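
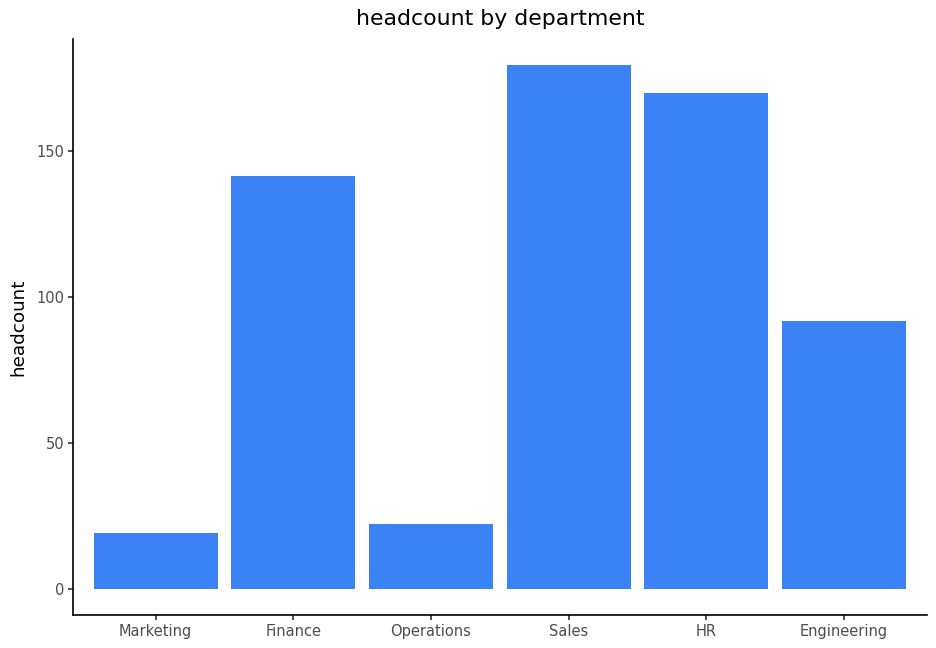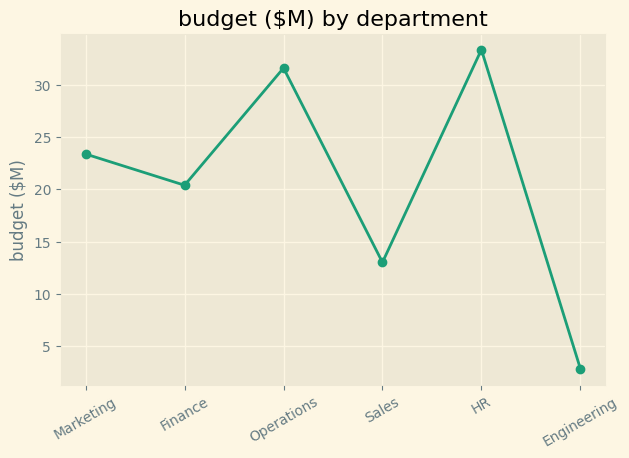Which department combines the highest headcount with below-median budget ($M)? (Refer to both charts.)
Sales

Chart 2 median budget ($M) ≈ 20; below-median departments: Finance, Sales, Engineering. Among those, Sales has the highest headcount (≈ 180).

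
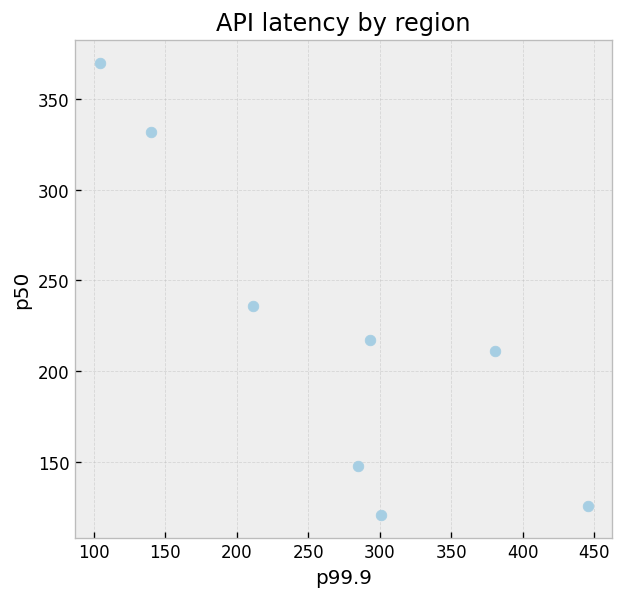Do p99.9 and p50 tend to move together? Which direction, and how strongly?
Points are negatively correlated; strong (|r| ≈ 0.8).

negative, strong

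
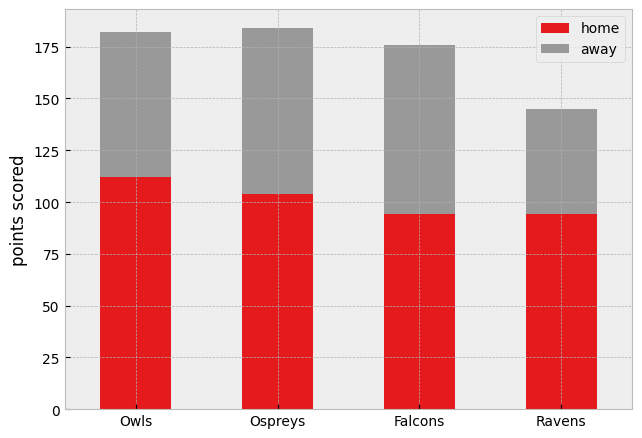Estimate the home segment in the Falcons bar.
≈ 100

home top ≈ 100, bottom ≈ 0; segment ≈ 100.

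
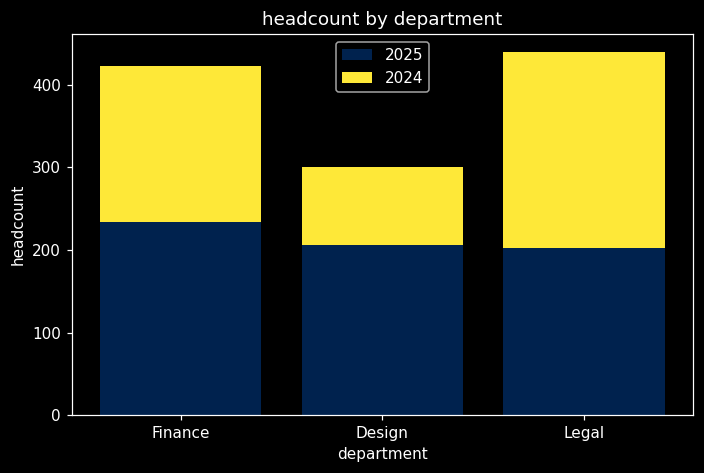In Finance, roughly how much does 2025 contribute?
2025 top ≈ 250, bottom ≈ 0; segment ≈ 250.

≈ 250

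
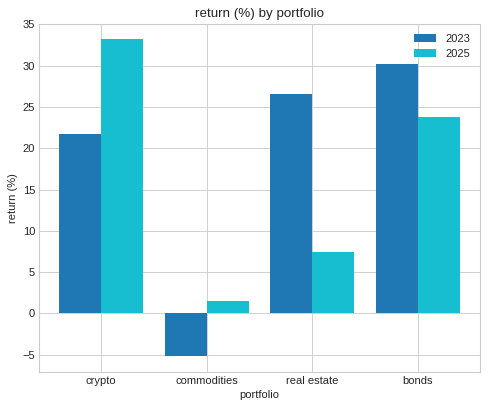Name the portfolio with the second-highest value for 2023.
Top 3 for 2023: bonds ≈ 30, real estate ≈ 25, crypto ≈ 20.

real estate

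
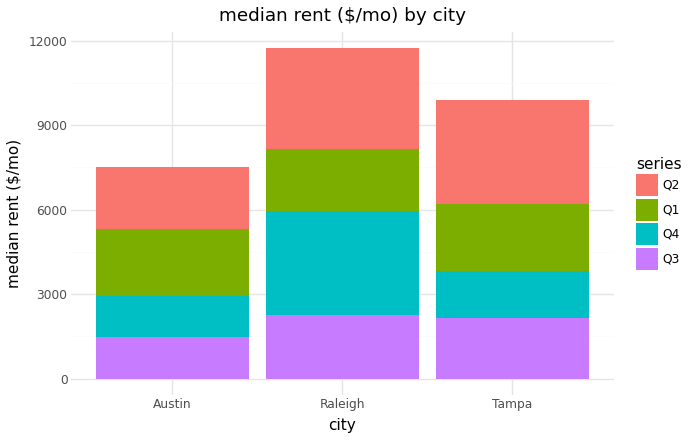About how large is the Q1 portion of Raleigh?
Q1 top ≈ 8000, bottom ≈ 6000; segment ≈ 2000.

≈ 2000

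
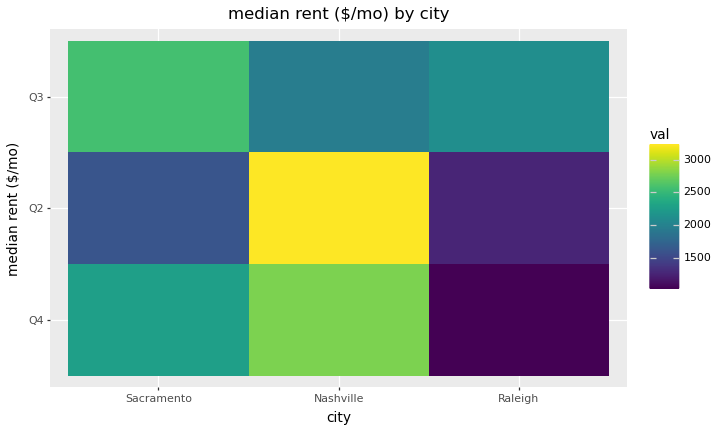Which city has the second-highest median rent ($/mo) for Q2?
Sacramento

Top 3 for Q2: Nashville ≈ 3200, Sacramento ≈ 1600, Raleigh ≈ 1200.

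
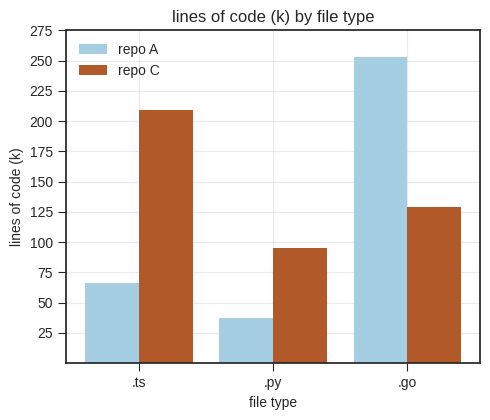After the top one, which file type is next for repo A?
.ts

Top 3 for repo A: .go ≈ 250, .ts ≈ 75, .py ≈ 50.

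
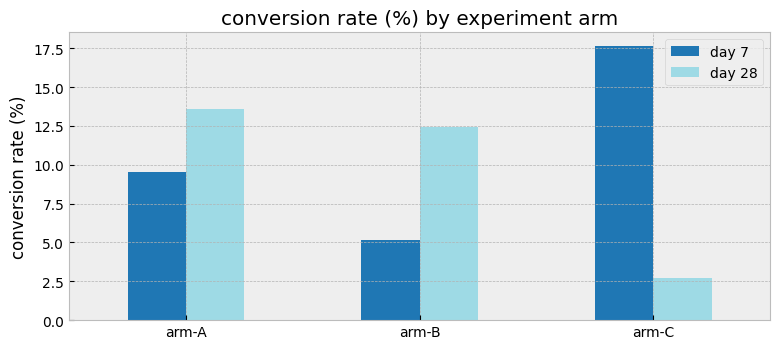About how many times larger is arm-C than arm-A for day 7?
≈ 1.8×

arm-C ≈ 18, arm-A ≈ 10; 18/10 ≈ 1.8.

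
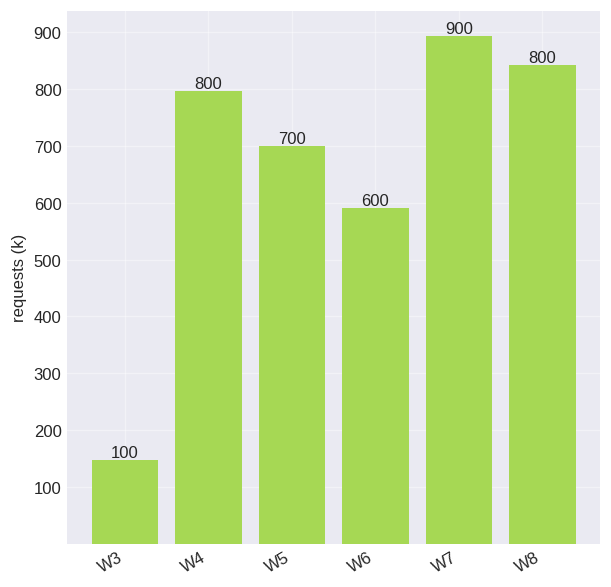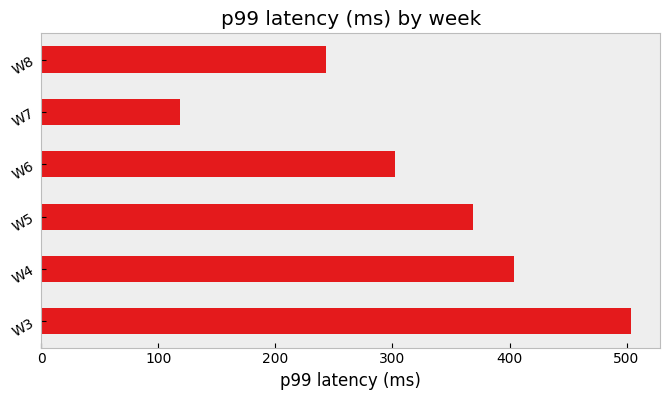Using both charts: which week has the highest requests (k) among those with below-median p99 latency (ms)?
Chart 2 median p99 latency (ms) ≈ 350; below-median weeks: W6, W7, W8. Among those, W7 has the highest requests (k) (≈ 900).

W7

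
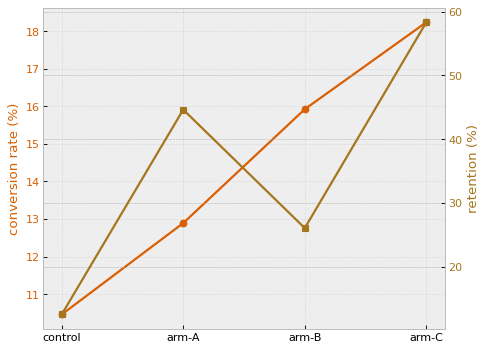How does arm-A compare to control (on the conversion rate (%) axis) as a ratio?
arm-A ≈ 13, control ≈ 10; 13/10 ≈ 1.3.

≈ 1.3×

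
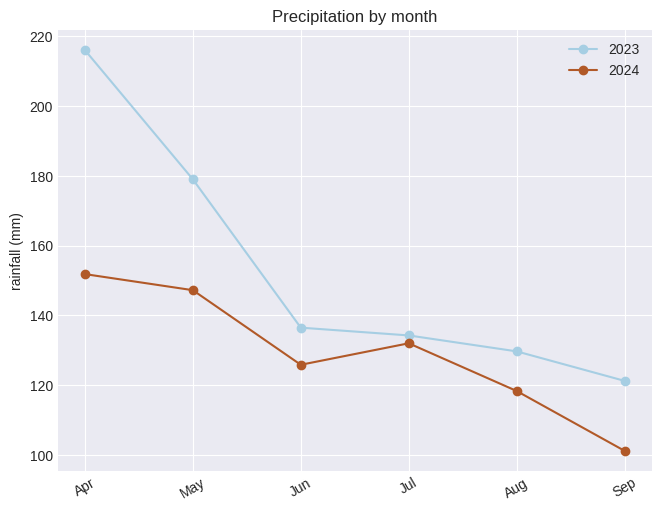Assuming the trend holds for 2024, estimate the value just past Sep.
≈ 85

Last three: 130, 120, 100 → slope ≈ -15/step → next ≈ 85.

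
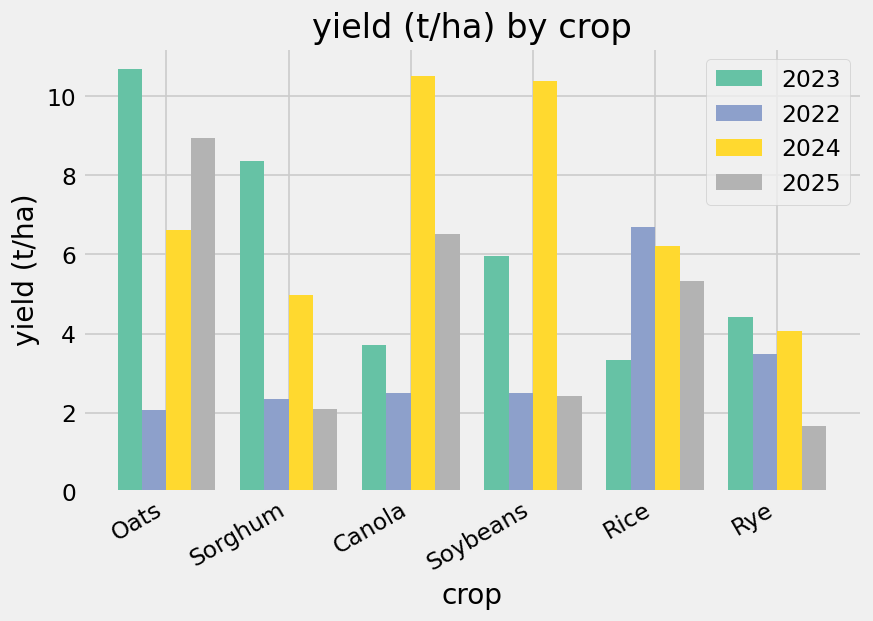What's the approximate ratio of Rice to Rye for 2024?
≈ 1.5×

Rice ≈ 6, Rye ≈ 4; 6/4 ≈ 1.5.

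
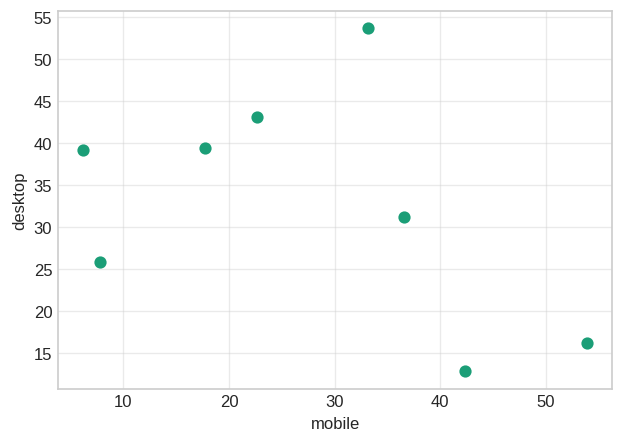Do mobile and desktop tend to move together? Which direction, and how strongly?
negative, moderate

Points are negatively correlated; moderate (|r| ≈ 0.5).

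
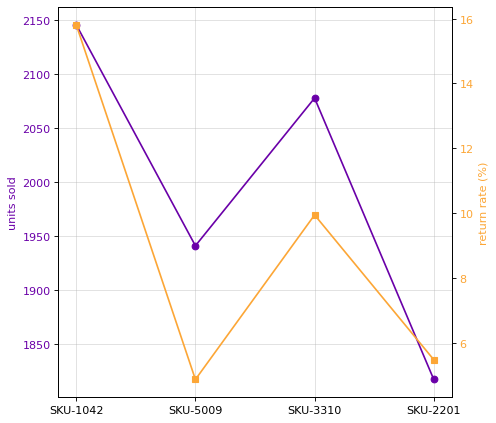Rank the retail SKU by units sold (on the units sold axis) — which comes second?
SKU-3310

Top 3 (on the units sold axis): SKU-1042 ≈ 2150, SKU-3310 ≈ 2100, SKU-5009 ≈ 1950.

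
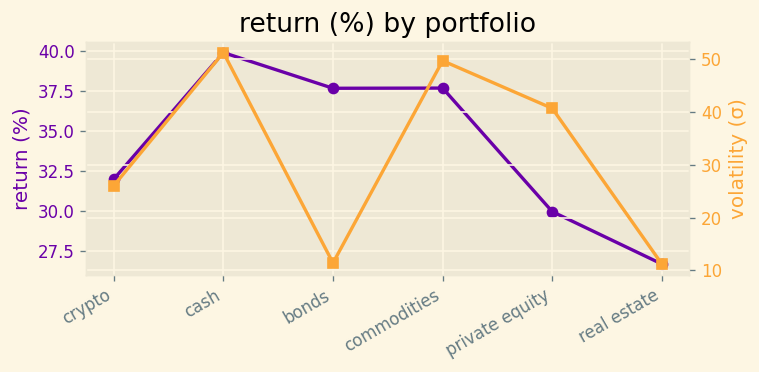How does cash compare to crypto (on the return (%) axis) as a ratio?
≈ 1.25×

cash ≈ 40, crypto ≈ 32; 40/32 ≈ 1.25.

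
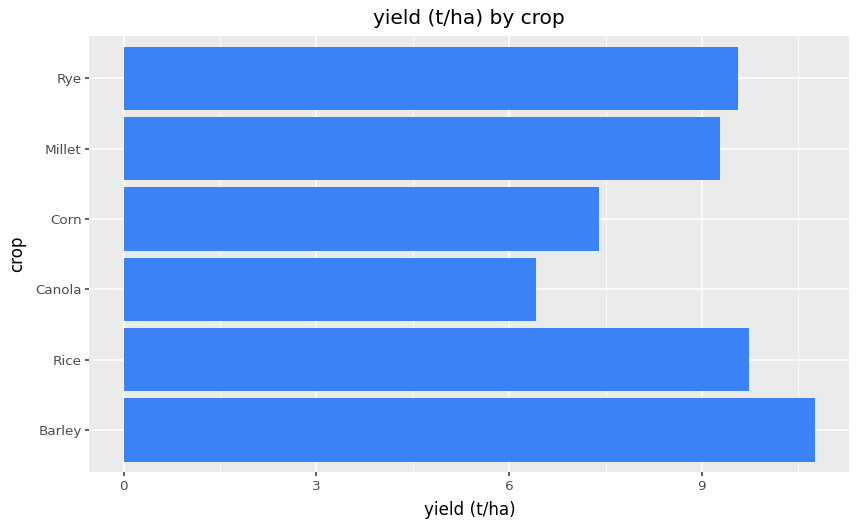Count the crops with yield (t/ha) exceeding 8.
Above 8: Barley, Rice, Millet, Rye.

4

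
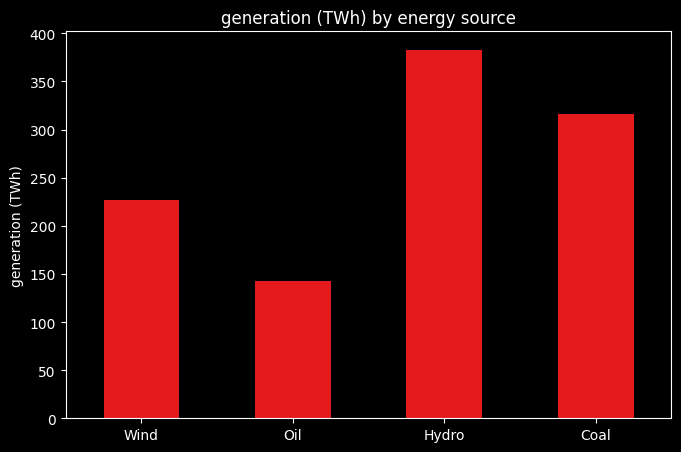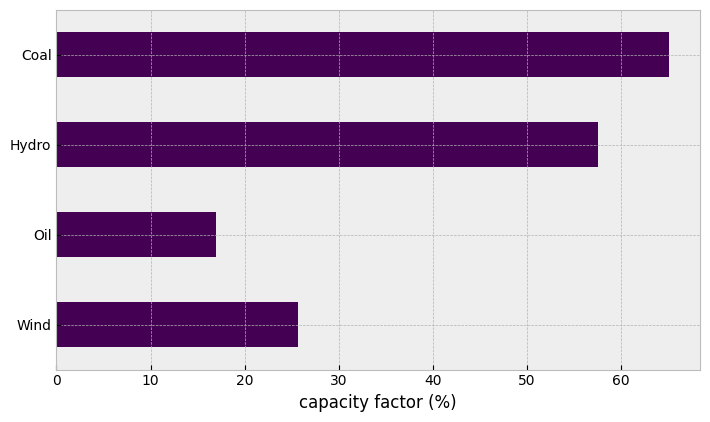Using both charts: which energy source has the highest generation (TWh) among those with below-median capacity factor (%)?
Wind

Chart 2 median capacity factor (%) ≈ 40; below-median energy sources: Wind, Oil. Among those, Wind has the highest generation (TWh) (≈ 250).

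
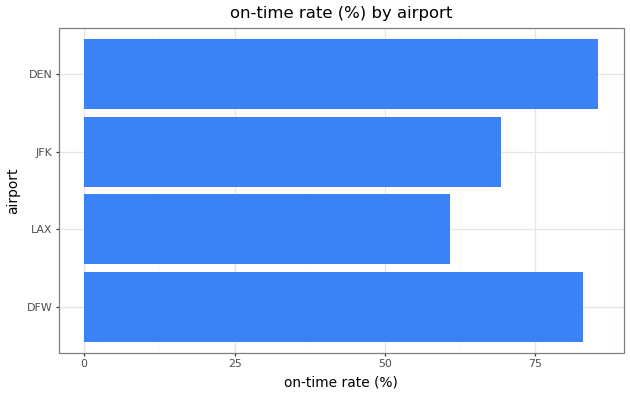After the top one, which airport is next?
Top 3: DEN ≈ 90, DFW ≈ 80, JFK ≈ 70.

DFW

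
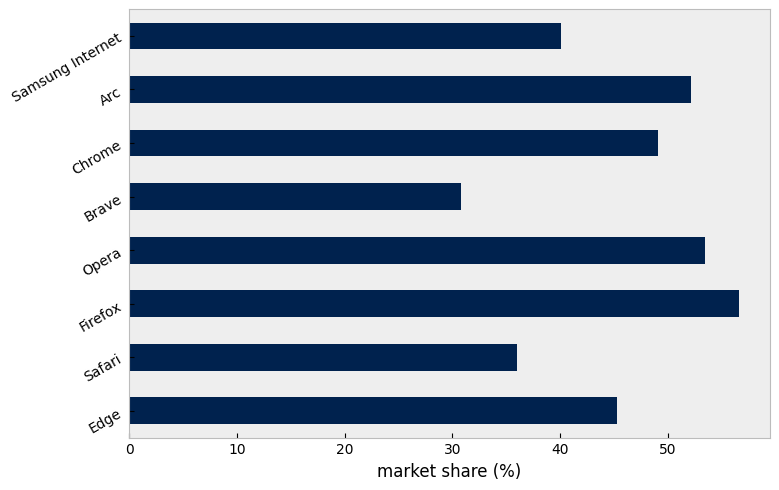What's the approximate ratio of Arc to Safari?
Arc ≈ 50, Safari ≈ 35; 50/35 ≈ 1.43.

≈ 1.43×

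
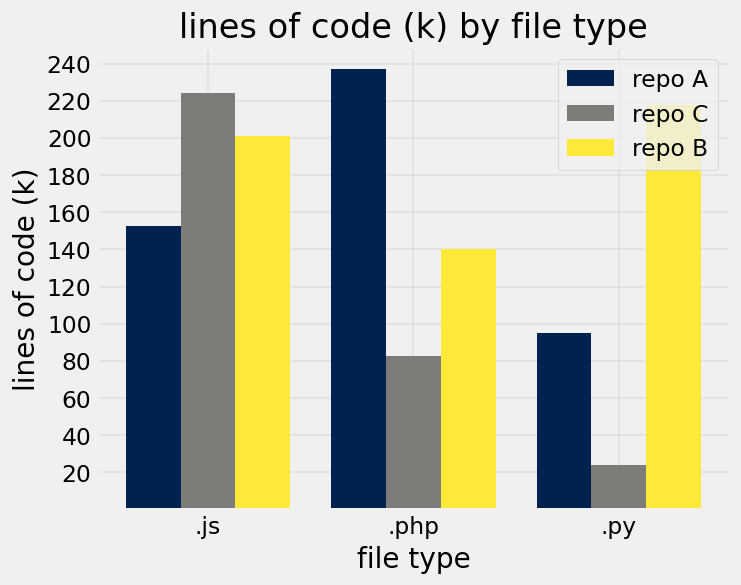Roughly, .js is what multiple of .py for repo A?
.js ≈ 160, .py ≈ 100; 160/100 ≈ 1.6.

≈ 1.6×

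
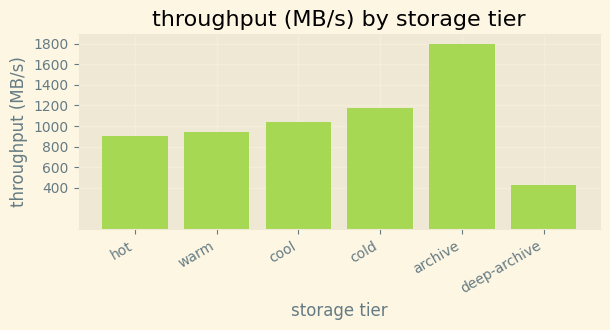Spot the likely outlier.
archive ≈ 1800; the rest sit between ≈ 400 and ≈ 1200.

archive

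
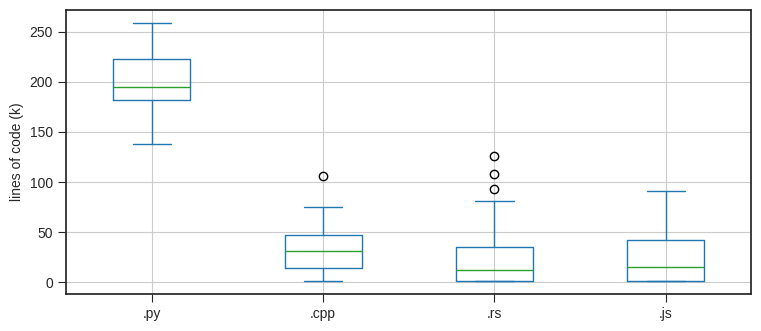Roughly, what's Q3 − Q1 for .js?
Q3 ≈ 40, Q1 ≈ 0; IQR ≈ 40.

≈ 40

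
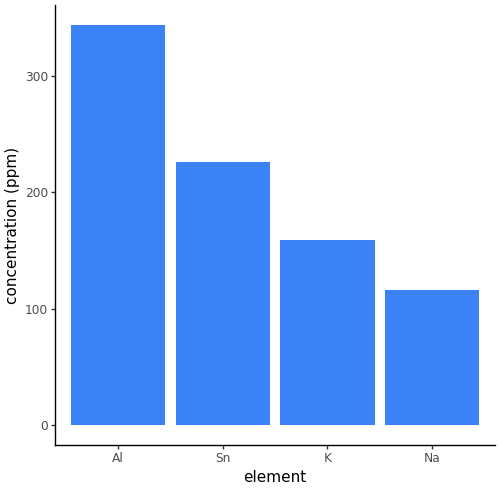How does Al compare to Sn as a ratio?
Al ≈ 350, Sn ≈ 250; 350/250 ≈ 1.4.

≈ 1.4×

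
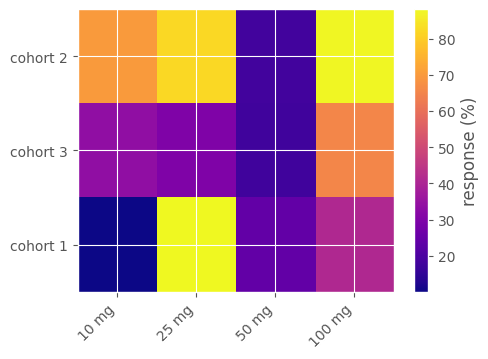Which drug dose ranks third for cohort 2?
10 mg

Top 4 for cohort 2: 100 mg ≈ 90, 25 mg ≈ 80, 10 mg ≈ 70, 50 mg ≈ 20.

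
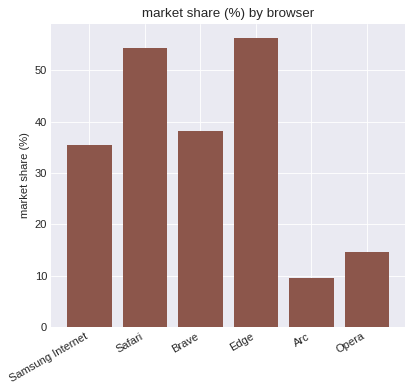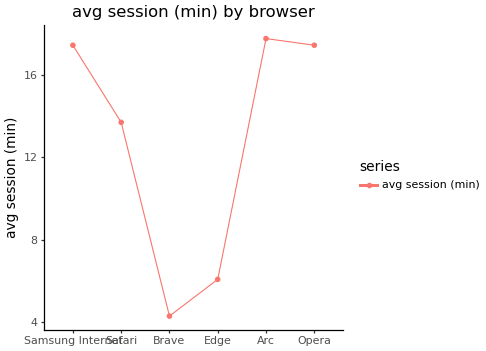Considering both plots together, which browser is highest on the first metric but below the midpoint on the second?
Edge

Chart 2 median avg session (min) ≈ 16; below-median browsers: Safari, Brave, Edge. Among those, Edge has the highest market share (%) (≈ 60).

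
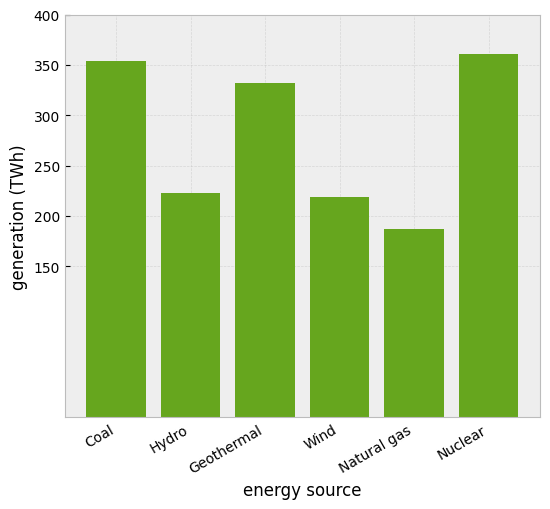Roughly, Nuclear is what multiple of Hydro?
≈ 1.75×

Nuclear ≈ 350, Hydro ≈ 200; 350/200 ≈ 1.75.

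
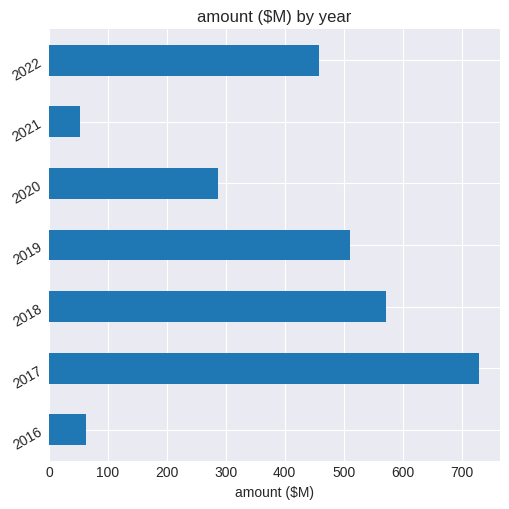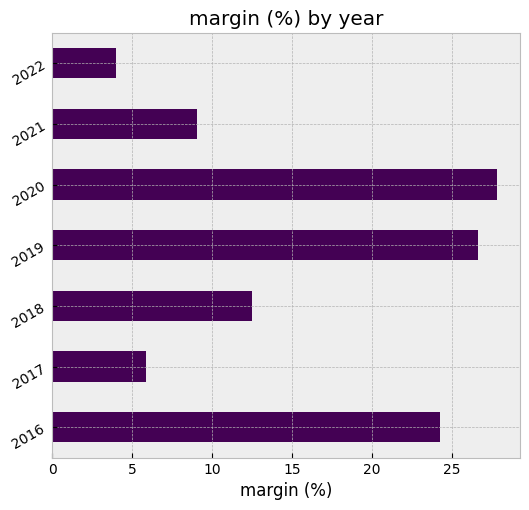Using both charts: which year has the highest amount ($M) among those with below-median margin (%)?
Chart 2 median margin (%) ≈ 15; below-median years: 2017, 2021, 2022. Among those, 2017 has the highest amount ($M) (≈ 700).

2017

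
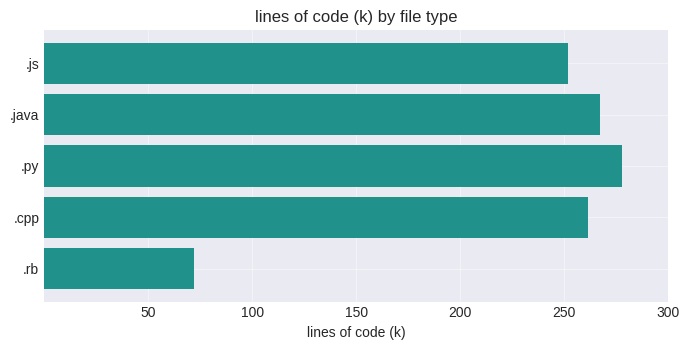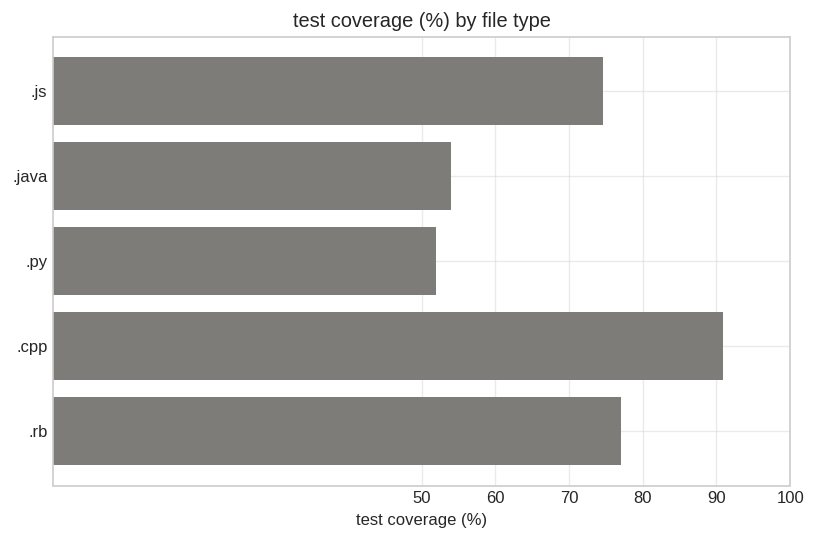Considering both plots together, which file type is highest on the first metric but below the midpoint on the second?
.py

Chart 2 median test coverage (%) ≈ 70; below-median file types: .java, .py. Among those, .py has the highest lines of code (k) (≈ 300).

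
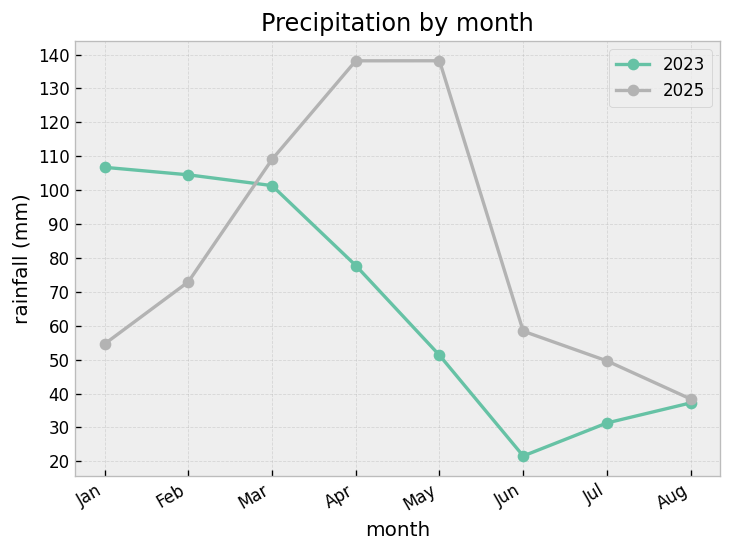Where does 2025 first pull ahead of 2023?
Mar

Feb: 2025 ≈ 70 vs 2023 ≈ 100 (not yet); Mar: 2025 ≈ 110 vs 2023 ≈ 100 (first crossover).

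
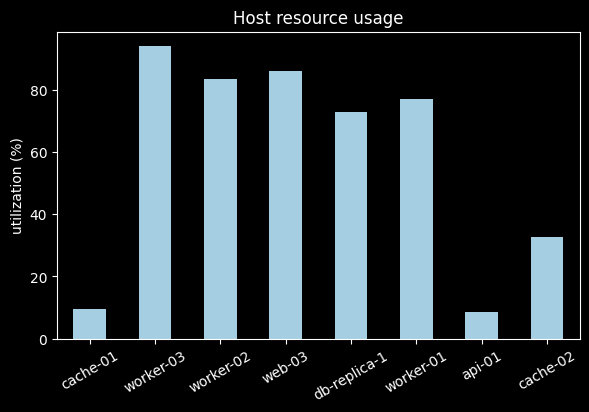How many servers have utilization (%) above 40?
5

Above 40: worker-03, worker-02, web-03, db-replica-1, worker-01.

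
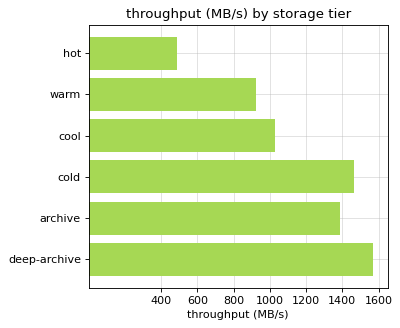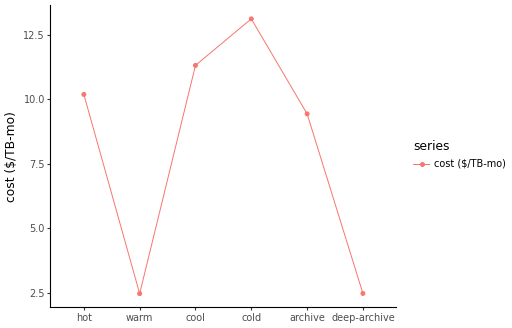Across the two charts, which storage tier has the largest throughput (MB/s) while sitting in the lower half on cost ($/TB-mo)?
deep-archive

Chart 2 median cost ($/TB-mo) ≈ 10; below-median storage tiers: warm, archive, deep-archive. Among those, deep-archive has the highest throughput (MB/s) (≈ 1600).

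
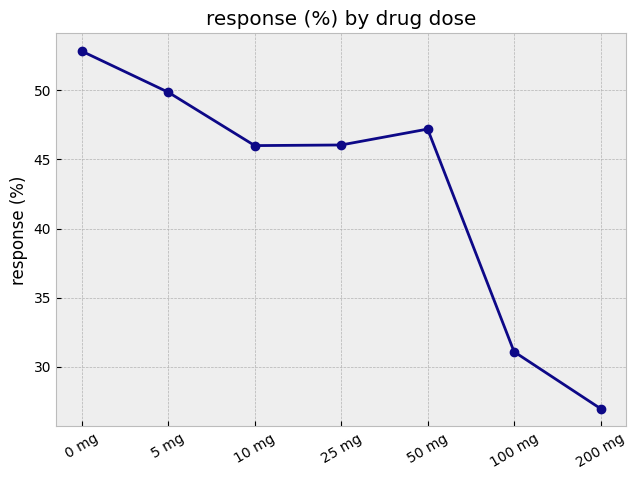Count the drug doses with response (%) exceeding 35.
5

Above 35: 0 mg, 5 mg, 10 mg, 25 mg, 50 mg.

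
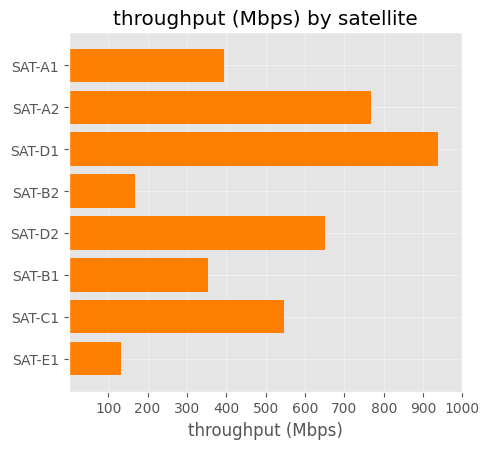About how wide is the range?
Max SAT-D1 ≈ 900, min SAT-E1 ≈ 100; range ≈ 800.

≈ 800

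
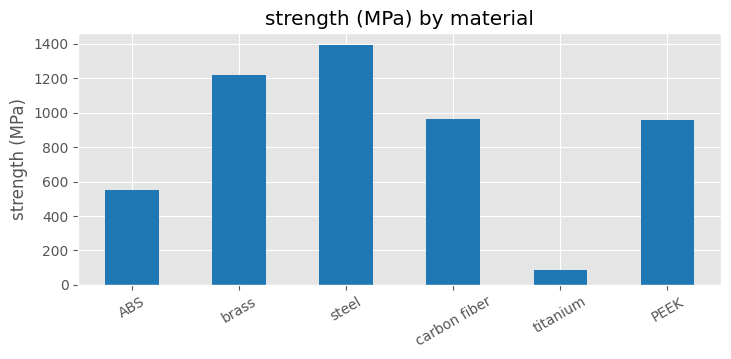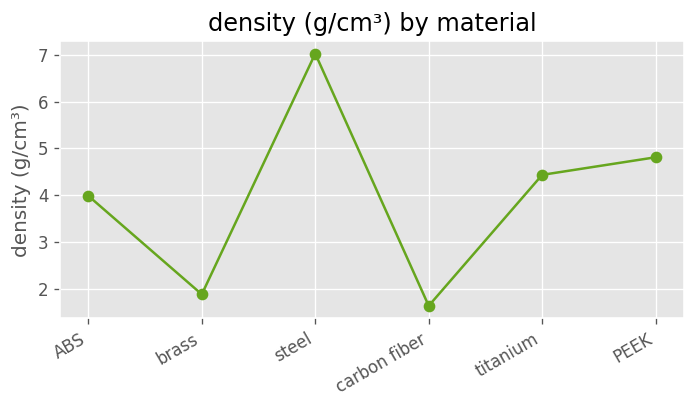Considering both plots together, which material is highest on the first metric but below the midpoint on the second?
Chart 2 median density (g/cm³) ≈ 4; below-median materials: ABS, brass, carbon fiber. Among those, brass has the highest strength (MPa) (≈ 1200).

brass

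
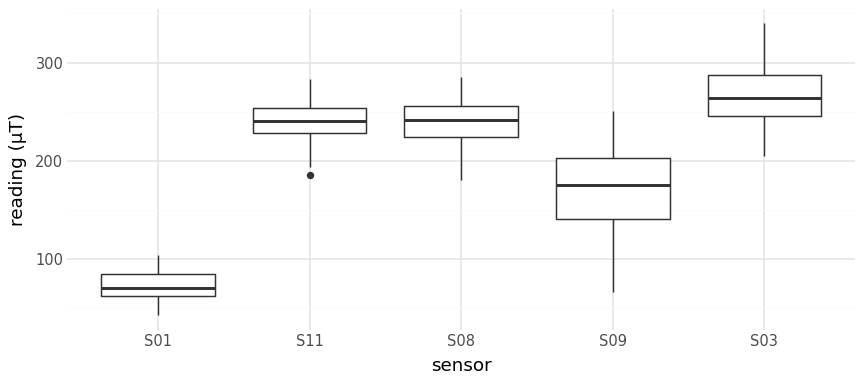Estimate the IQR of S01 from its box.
Q3 ≈ 80, Q1 ≈ 60; IQR ≈ 20.

≈ 20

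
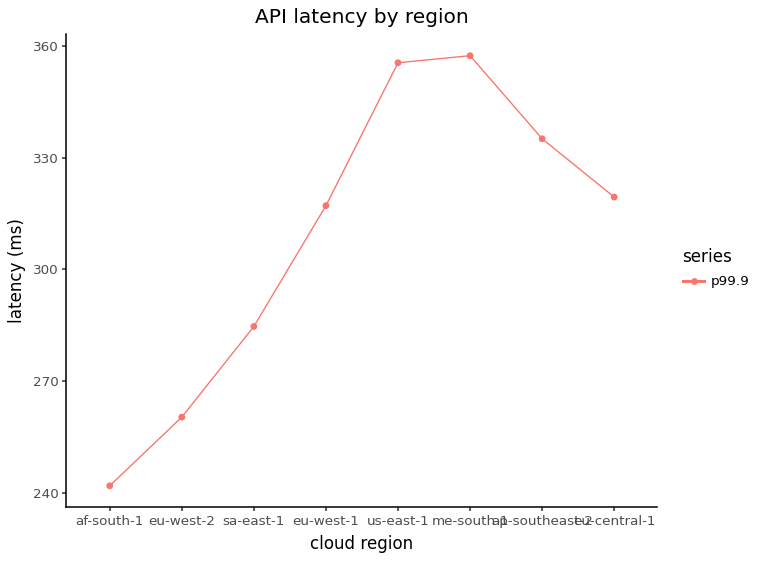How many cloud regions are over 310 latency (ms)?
5

Above 310: eu-west-1, us-east-1, me-south-1, ap-southeast-2, eu-central-1.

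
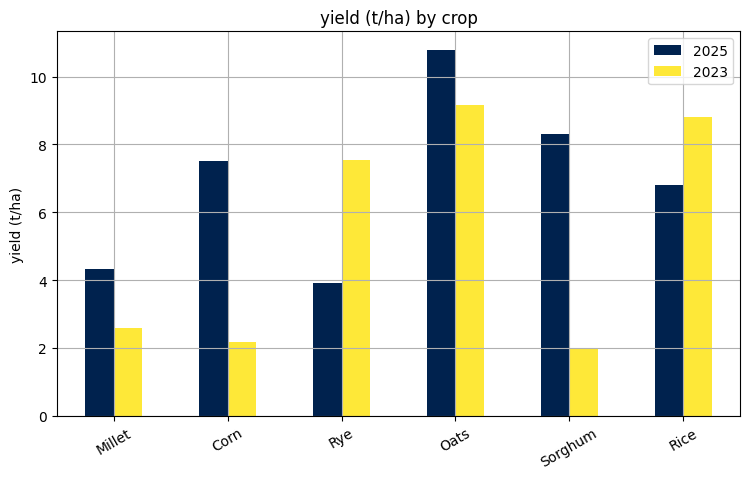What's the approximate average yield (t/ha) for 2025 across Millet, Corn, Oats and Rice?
≈ 8

(4 + 8 + 11 + 7) / 4 ≈ 8.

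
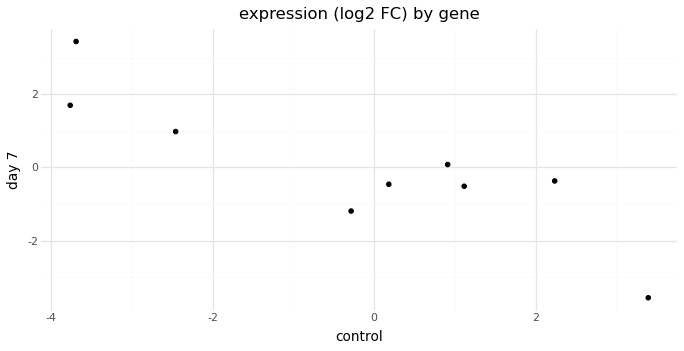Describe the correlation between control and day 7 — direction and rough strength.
Points are negatively correlated; strong (|r| ≈ 0.9).

negative, strong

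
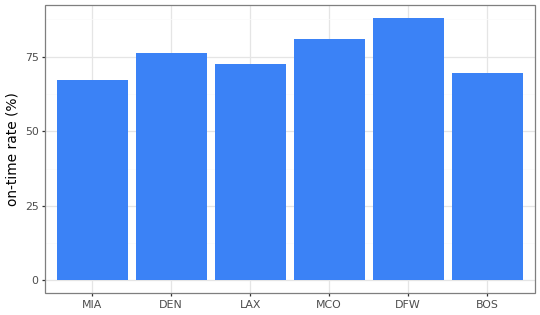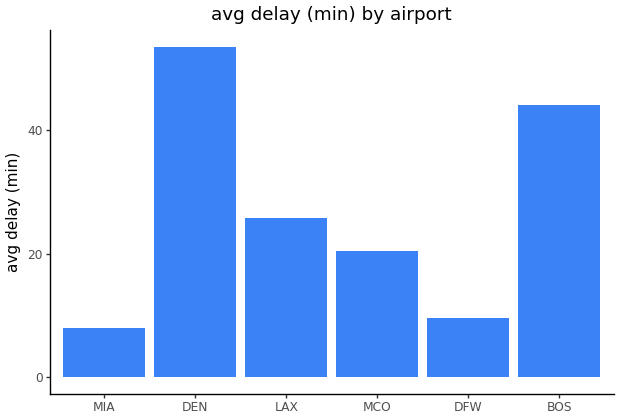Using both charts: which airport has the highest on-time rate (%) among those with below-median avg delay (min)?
DFW

Chart 2 median avg delay (min) ≈ 25; below-median airports: MIA, MCO, DFW. Among those, DFW has the highest on-time rate (%) (≈ 90).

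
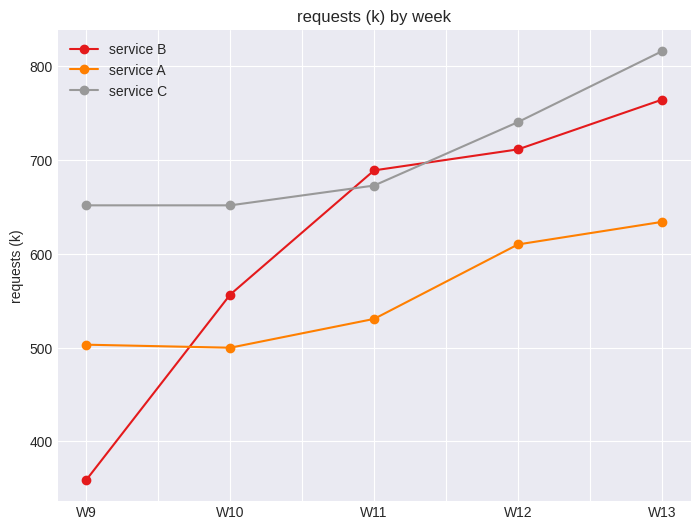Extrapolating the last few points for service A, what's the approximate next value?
≈ 700

Last three: 550, 600, 650 → slope ≈ 50/step → next ≈ 700.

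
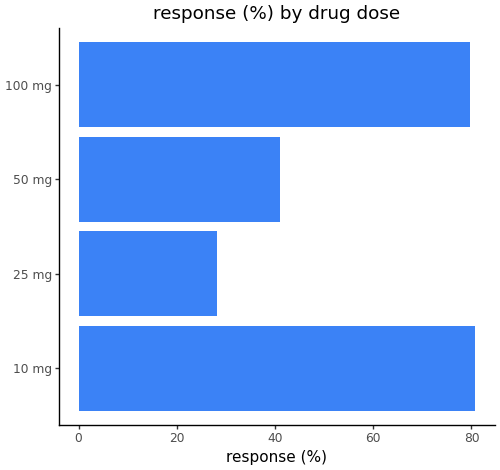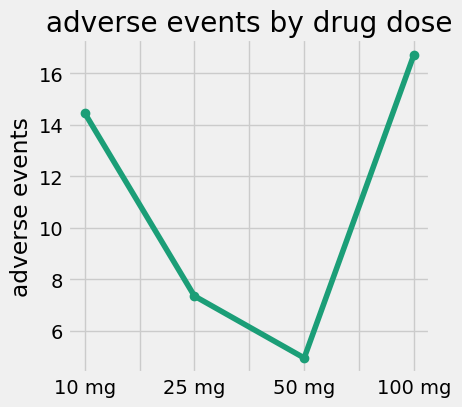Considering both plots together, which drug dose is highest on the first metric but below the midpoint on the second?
50 mg

Chart 2 median adverse events ≈ 10; below-median drug doses: 25 mg, 50 mg. Among those, 50 mg has the highest response (%) (≈ 40).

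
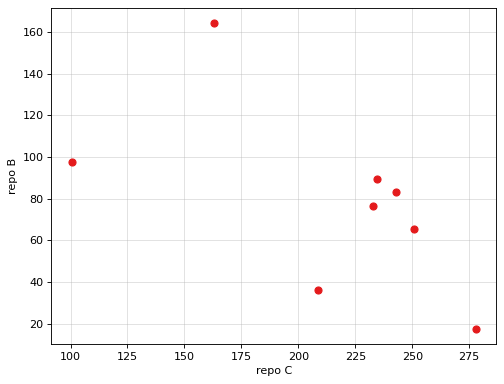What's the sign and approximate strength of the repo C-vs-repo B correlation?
Points are negatively correlated; moderate (|r| ≈ 0.6).

negative, moderate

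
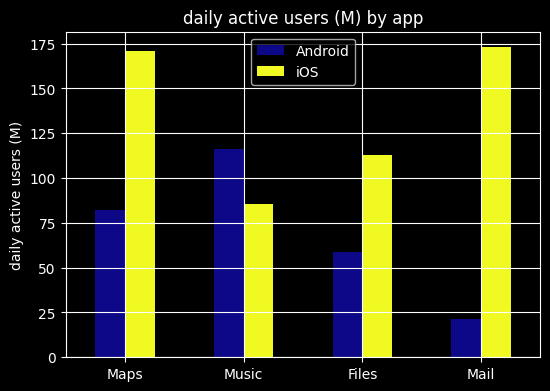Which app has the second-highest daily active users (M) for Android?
Top 3 for Android: Music ≈ 120, Maps ≈ 80, Files ≈ 60.

Maps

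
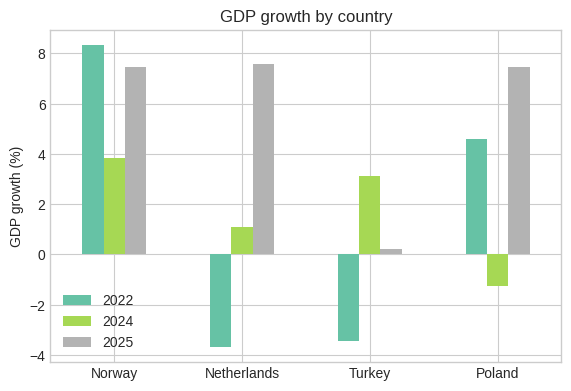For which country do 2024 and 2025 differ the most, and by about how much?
Poland: 2024 ≈ -2, 2025 ≈ 8 → gap ≈ 10. Next-largest (Netherlands) is only ≈ 6.

Poland, ≈ 10 %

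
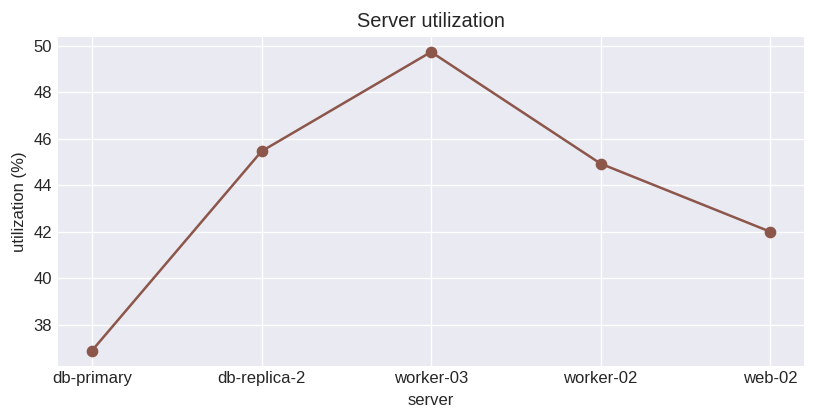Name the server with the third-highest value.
Top 4: worker-03 ≈ 50, db-replica-2 ≈ 46, worker-02 ≈ 44, web-02 ≈ 42.

worker-02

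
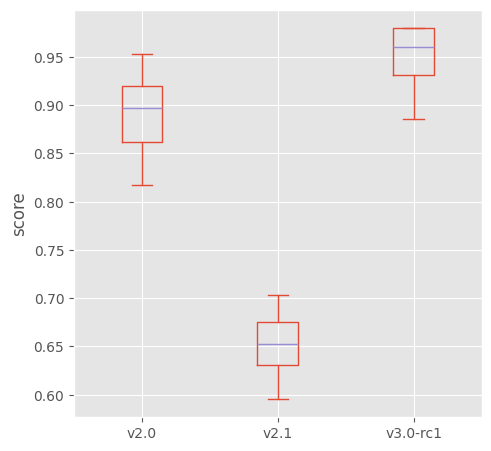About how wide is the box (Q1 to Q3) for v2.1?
≈ 0.05

Q3 ≈ 0.70, Q1 ≈ 0.65; IQR ≈ 0.05.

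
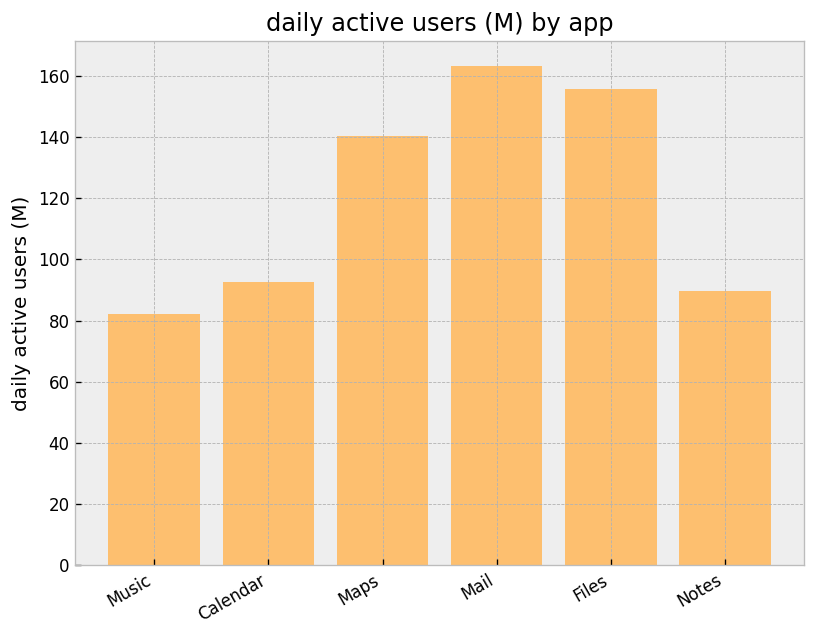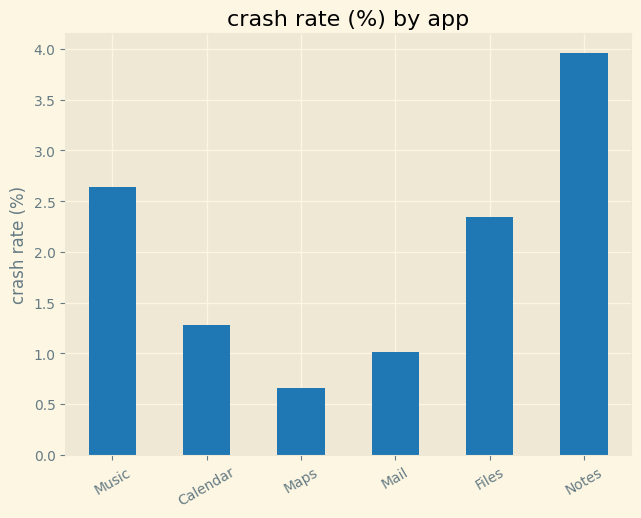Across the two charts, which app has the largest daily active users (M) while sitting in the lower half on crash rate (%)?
Mail

Chart 2 median crash rate (%) ≈ 2; below-median apps: Calendar, Maps, Mail. Among those, Mail has the highest daily active users (M) (≈ 160).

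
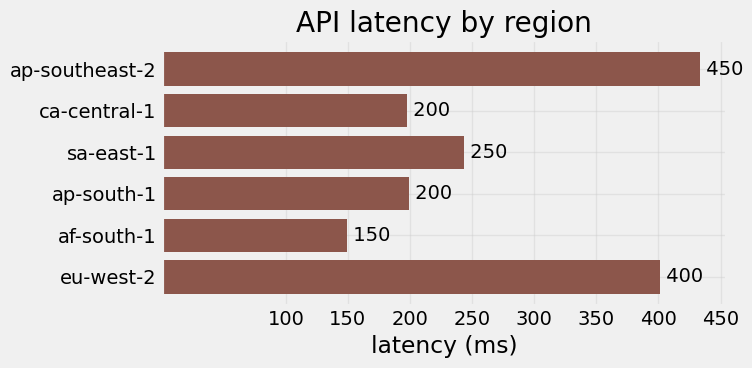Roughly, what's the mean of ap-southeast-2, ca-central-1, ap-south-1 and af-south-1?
≈ 250

(450 + 200 + 200 + 150) / 4 ≈ 250.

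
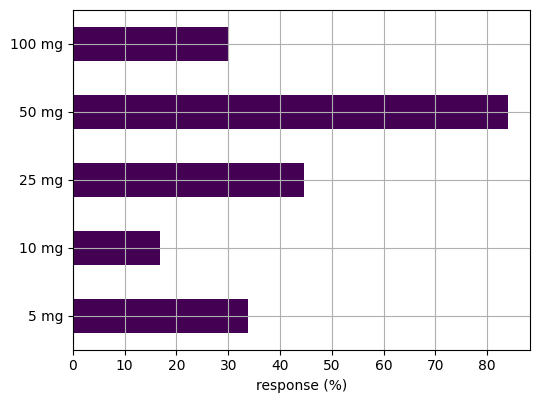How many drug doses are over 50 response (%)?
Above 50: 50 mg.

1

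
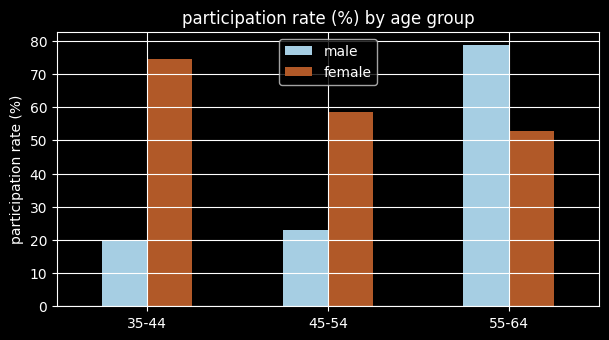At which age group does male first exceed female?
55-64

45-54: male ≈ 20 vs female ≈ 60 (not yet); 55-64: male ≈ 80 vs female ≈ 50 (first crossover).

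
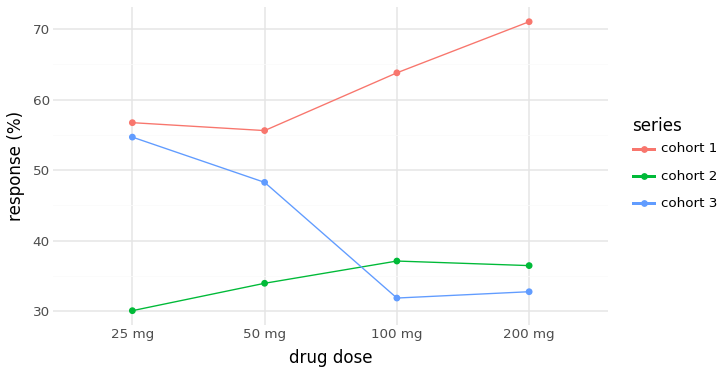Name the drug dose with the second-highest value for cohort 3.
Top 3 for cohort 3: 25 mg ≈ 55, 50 mg ≈ 50, 200 mg ≈ 35.

50 mg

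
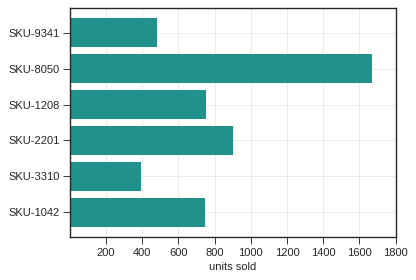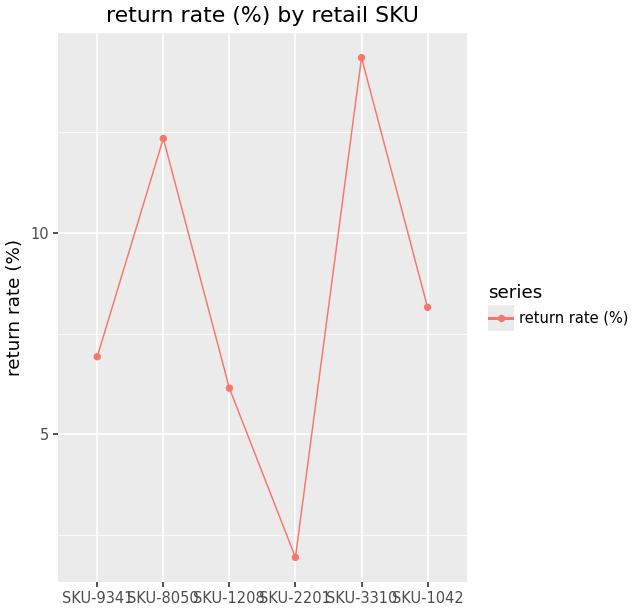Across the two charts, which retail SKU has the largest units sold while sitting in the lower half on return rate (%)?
SKU-2201

Chart 2 median return rate (%) ≈ 8; below-median retail SKUs: SKU-9341, SKU-1208, SKU-2201. Among those, SKU-2201 has the highest units sold (≈ 1000).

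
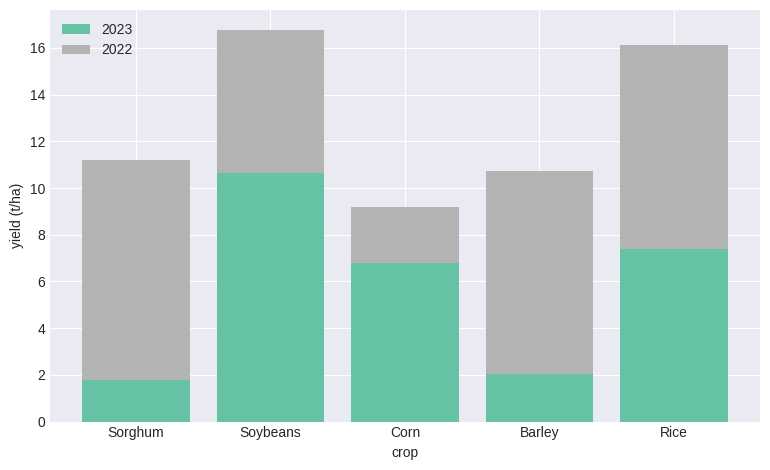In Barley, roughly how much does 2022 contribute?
2022 top ≈ 10, bottom ≈ 2; segment ≈ 8.

≈ 8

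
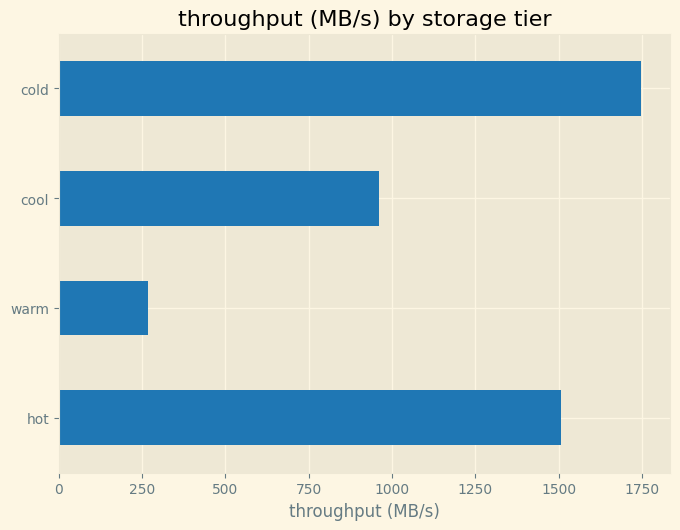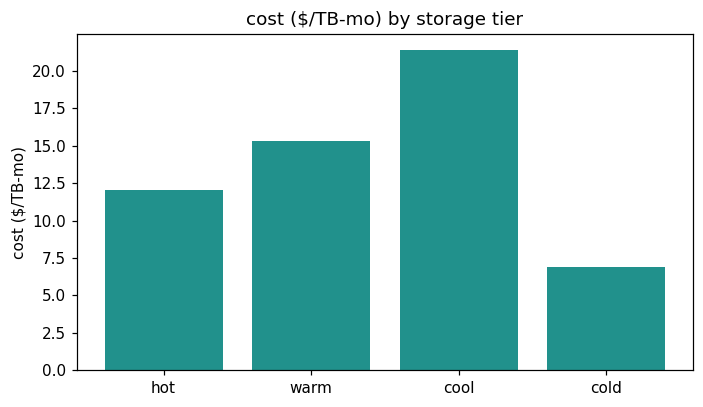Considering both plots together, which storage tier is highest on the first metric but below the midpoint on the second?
Chart 2 median cost ($/TB-mo) ≈ 14; below-median storage tiers: hot, cold. Among those, cold has the highest throughput (MB/s) (≈ 1800).

cold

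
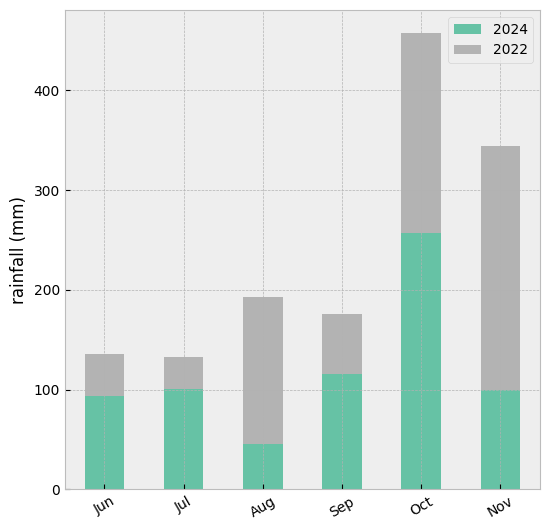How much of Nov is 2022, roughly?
≈ 250

2022 top ≈ 350, bottom ≈ 100; segment ≈ 250.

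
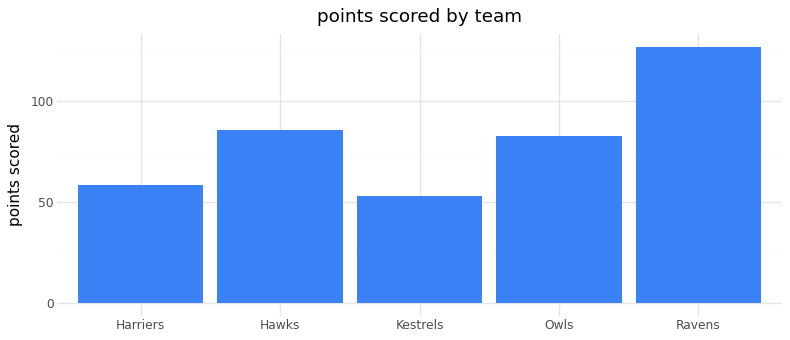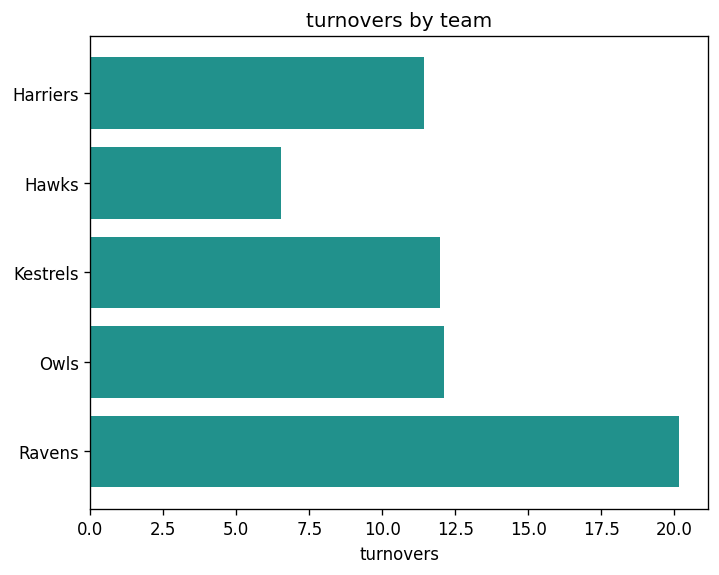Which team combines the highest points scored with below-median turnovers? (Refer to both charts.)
Chart 2 median turnovers ≈ 12; below-median teams: Harriers, Hawks. Among those, Hawks has the highest points scored (≈ 80).

Hawks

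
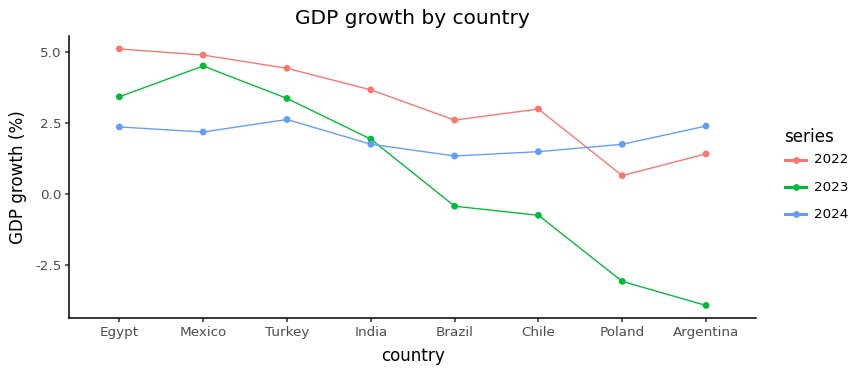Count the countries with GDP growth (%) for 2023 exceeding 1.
Above 1: Egypt, Mexico, Turkey, India.

4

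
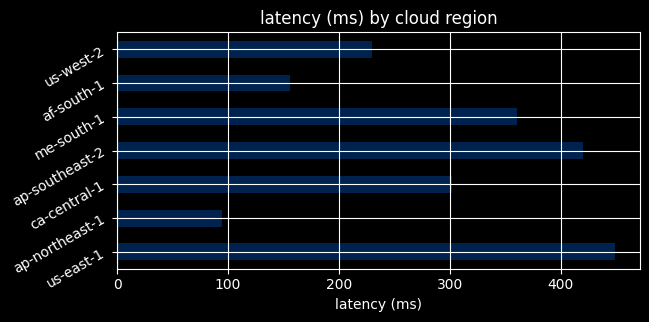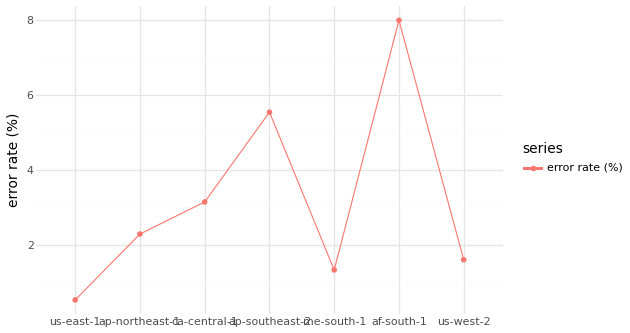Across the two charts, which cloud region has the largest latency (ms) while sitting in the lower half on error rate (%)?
us-east-1

Chart 2 median error rate (%) ≈ 2; below-median cloud regions: us-east-1, me-south-1, us-west-2. Among those, us-east-1 has the highest latency (ms) (≈ 450).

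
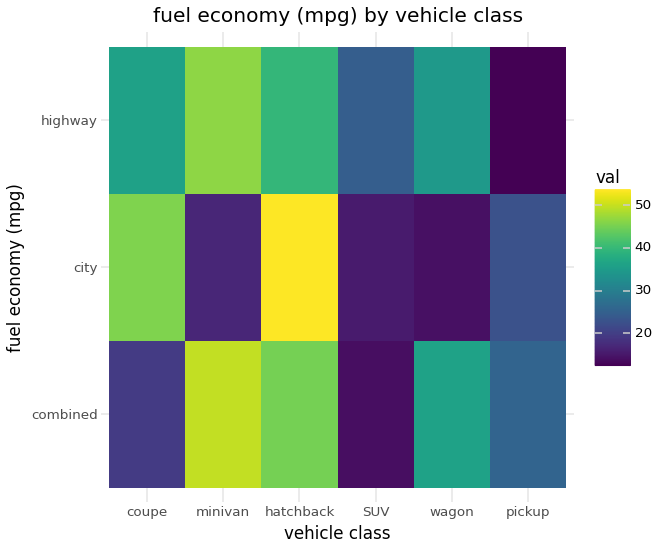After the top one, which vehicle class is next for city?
coupe

Top 3 for city: hatchback ≈ 55, coupe ≈ 45, pickup ≈ 25.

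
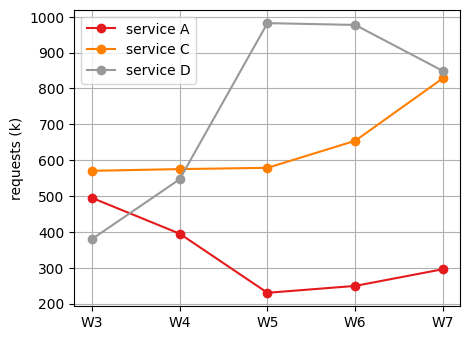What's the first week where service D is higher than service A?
W4

W3: service D ≈ 400 vs service A ≈ 500 (not yet); W4: service D ≈ 500 vs service A ≈ 400 (first crossover).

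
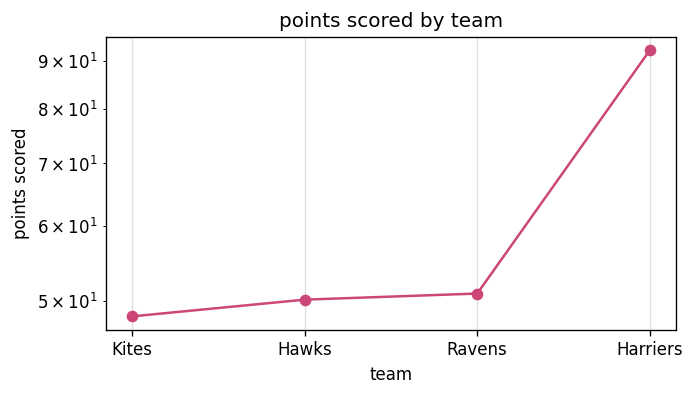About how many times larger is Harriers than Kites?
≈ 1.8×

Harriers ≈ 90, Kites ≈ 50; 90/50 ≈ 1.8.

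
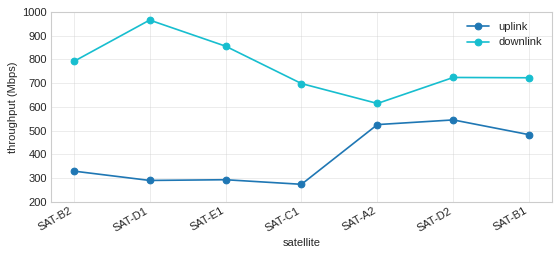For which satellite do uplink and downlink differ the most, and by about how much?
SAT-D1, ≈ 700 Mbps

SAT-D1: uplink ≈ 300, downlink ≈ 1000 → gap ≈ 700. Next-largest (SAT-E1) is only ≈ 600.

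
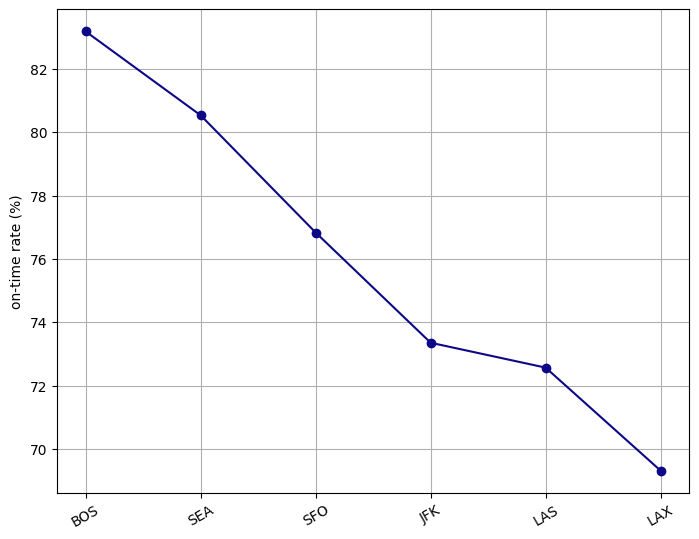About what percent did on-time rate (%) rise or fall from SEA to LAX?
≈ -12.5%

SEA ≈ 80, LAX ≈ 70; (70 − 80) / 80 ≈ -12.5%.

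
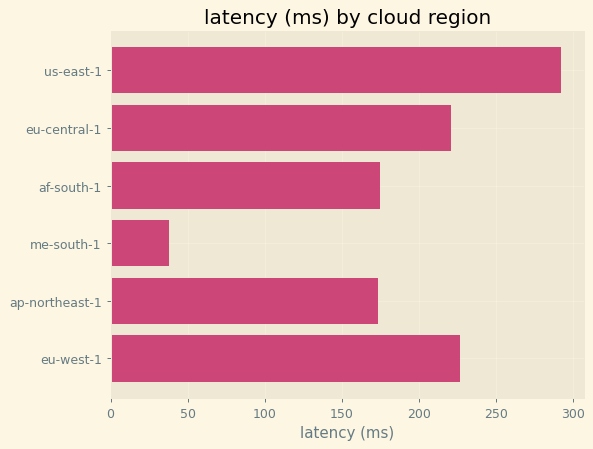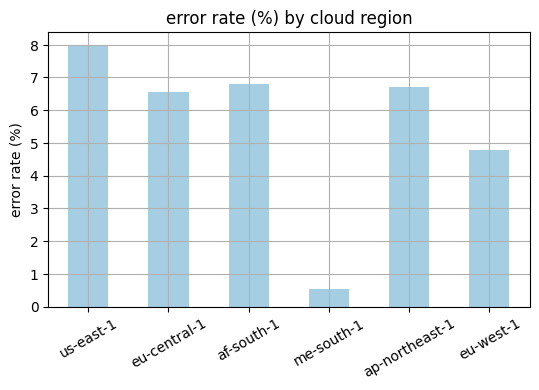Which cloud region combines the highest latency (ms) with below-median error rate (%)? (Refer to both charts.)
Chart 2 median error rate (%) ≈ 7; below-median cloud regions: eu-central-1, me-south-1, eu-west-1. Among those, eu-west-1 has the highest latency (ms) (≈ 250).

eu-west-1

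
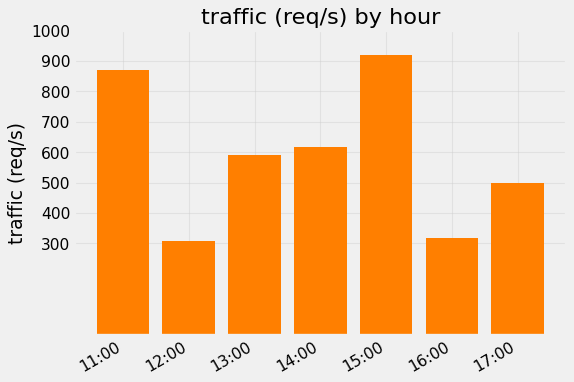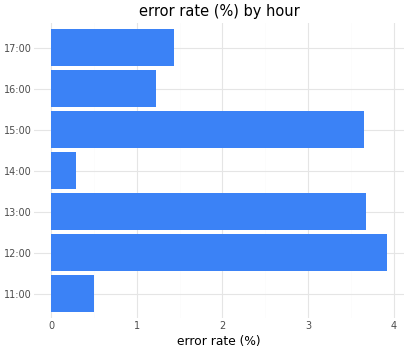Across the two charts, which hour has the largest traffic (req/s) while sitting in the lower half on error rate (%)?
Chart 2 median error rate (%) ≈ 1.5; below-median hours: 11:00, 14:00, 16:00. Among those, 11:00 has the highest traffic (req/s) (≈ 900).

11:00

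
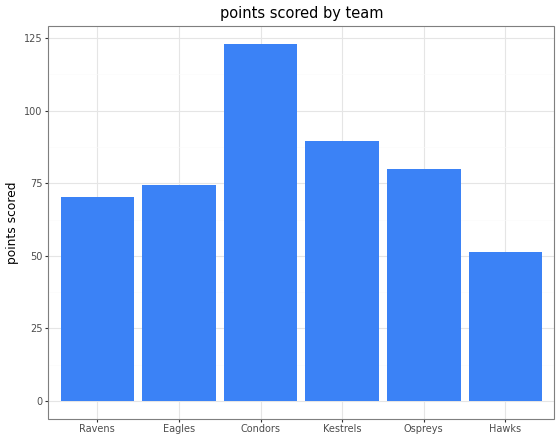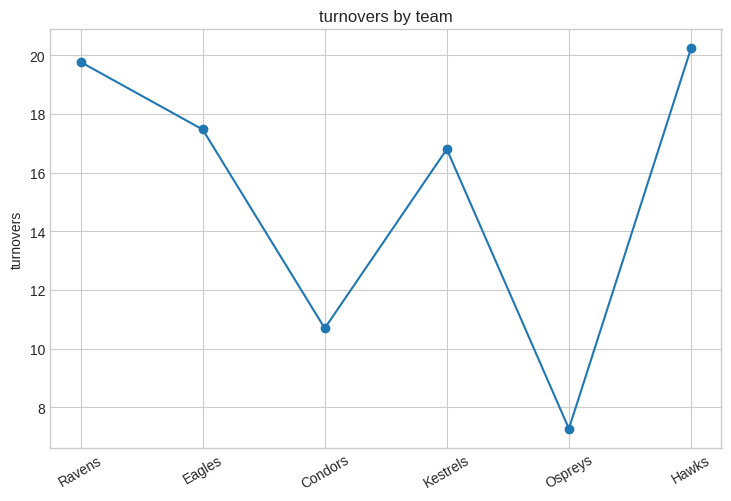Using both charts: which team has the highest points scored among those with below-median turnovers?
Condors

Chart 2 median turnovers ≈ 18; below-median teams: Condors, Kestrels, Ospreys. Among those, Condors has the highest points scored (≈ 120).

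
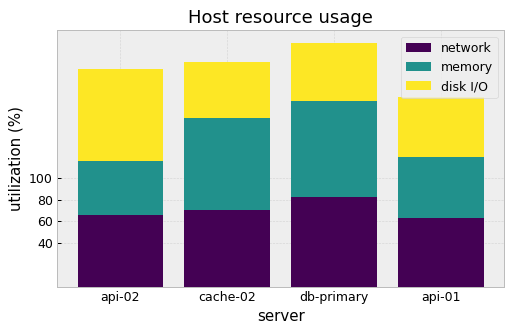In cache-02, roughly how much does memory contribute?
memory top ≈ 160, bottom ≈ 80; segment ≈ 80.

≈ 80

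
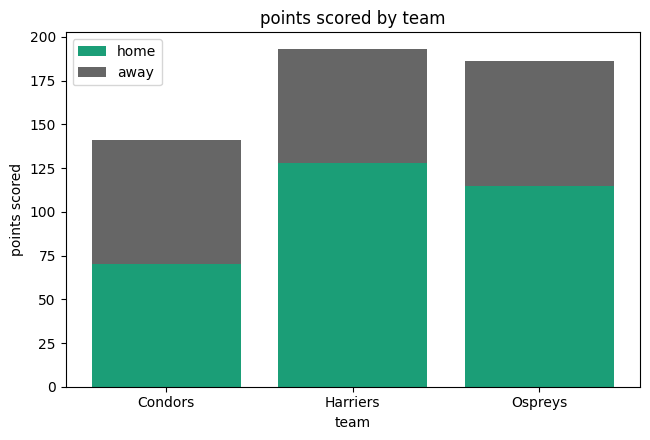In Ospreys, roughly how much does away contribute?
away top ≈ 180, bottom ≈ 120; segment ≈ 60.

≈ 60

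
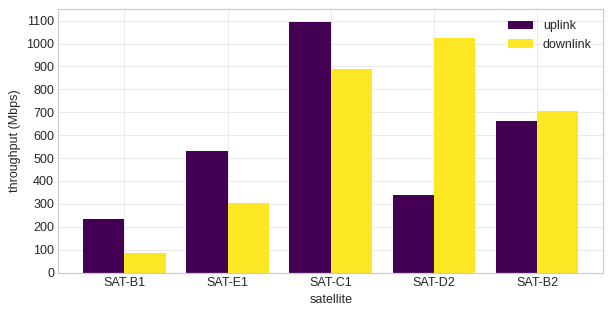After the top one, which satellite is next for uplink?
Top 3 for uplink: SAT-C1 ≈ 1100, SAT-B2 ≈ 700, SAT-E1 ≈ 500.

SAT-B2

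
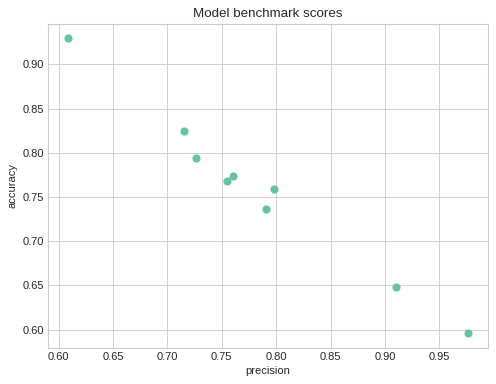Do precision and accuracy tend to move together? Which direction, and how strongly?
negative, strong

Points are negatively correlated; strong (|r| ≈ 1.0).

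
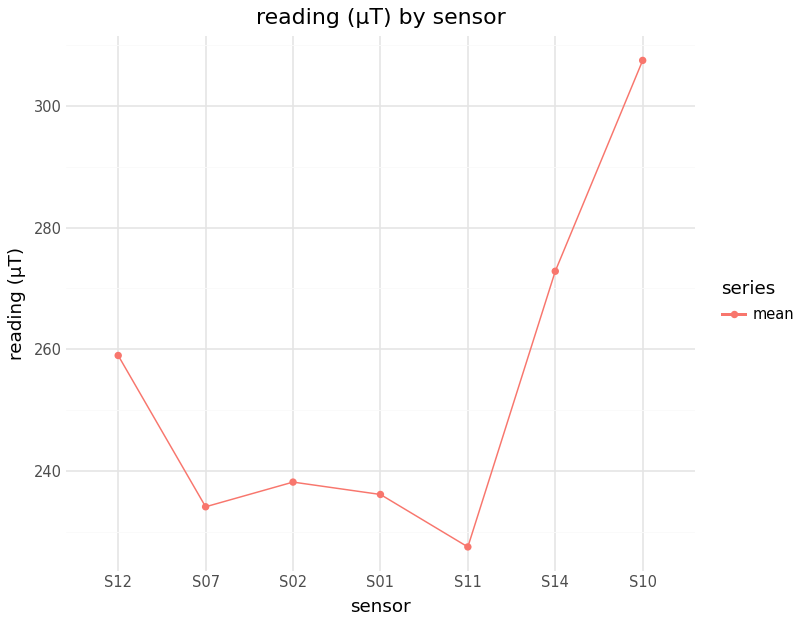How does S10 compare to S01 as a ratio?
≈ 1.29×

S10 ≈ 310, S01 ≈ 240; 310/240 ≈ 1.29.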